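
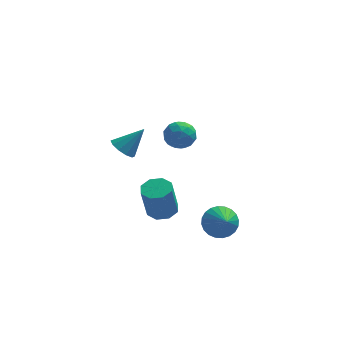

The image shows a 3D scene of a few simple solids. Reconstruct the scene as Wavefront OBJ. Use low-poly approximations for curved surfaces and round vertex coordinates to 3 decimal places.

v -3.974 -0.336 1.837
v -3.551 -0.83 1.606
v -3.026 -0.024 2.903
v -3.449 -0.466 1.408
v -3.547 -0.052 1.375
v -3.808 0.253 1.518
v -4.133 0.334 1.783
v -4.396 0.158 2.068
v -4.499 -0.206 2.266
v -4.4 -0.619 2.299
v -4.139 -0.925 2.156
v -3.815 -1.005 1.891
v -1.534 4.171 -0.723
v -0.787 3.982 -0.415
v -2.113 3.378 0.195
v -1.366 3.189 0.503
v -1.671 3.955 0.597
v -1.314 4.446 0.029
v -1.586 2.914 -0.249
v -1.229 3.405 -0.817
v -0.819 3.205 -0.122
v -0.871 3.848 0.401
v -2.029 3.512 -0.621
v -2.081 4.155 -0.098
v -1.11 4.146 -0.649
v -1.79 3.214 0.429
v -1.97 3.664 0.484
v -1.531 3.553 0.666
v -1.419 4.419 -0.388
v -0.98 4.307 -0.207
v -1.5 4.292 0.387
v -1.92 3.053 -0.013
v -1.481 2.941 0.168
v -1.369 3.807 -0.886
v -0.93 3.696 -0.704
v -1.4 3.068 -0.607
v -0.689 3.578 -0.296
v -1.029 3.112 0.243
v -1.159 2.951 -0.199
v -0.949 3.239 -0.532
v -0.72 3.956 0.011
v -1.06 3.49 0.55
v -1.24 3.941 0.606
v -1.03 4.229 0.272
v -0.739 3.5 0.183
v -1.84 3.87 -0.77
v -2.18 3.404 -0.231
v -1.87 3.131 -0.492
v -1.66 3.419 -0.826
v -1.871 4.248 -0.463
v -2.211 3.782 0.076
v -1.951 4.121 0.312
v -1.741 4.409 -0.021
v -2.161 3.86 -0.403
v -2.246 0.441 -2.895
v -1.545 0.153 -2.839
v -1.813 -0.169 -1.13
v -2.514 0.119 -1.185
v -1.56 0.725 -2.734
v -1.827 0.403 -1.024
v -1.976 1.13 -2.723
v -2.244 0.808 -1.013
v -2.551 1.132 -2.812
v -2.819 0.81 -1.103
v -2.947 0.729 -2.95
v -3.215 0.407 -1.241
v -2.933 0.157 -3.056
v -3.2 -0.165 -1.346
v -2.516 -0.248 -3.067
v -2.784 -0.57 -1.357
v -1.941 -0.25 -2.977
v -2.209 -0.572 -1.268
v 0.381 0.742 -4.029
v 1.217 0.748 -4.336
v 0.659 -0.162 -3.291
v 1.24 0.971 -4.071
v 1.133 1.16 -3.8
v 0.911 1.285 -3.564
v 0.609 1.327 -3.398
v 0.272 1.28 -3.329
v -0.049 1.152 -3.366
v -0.303 0.961 -3.504
v -0.454 0.736 -3.722
v -0.478 0.513 -3.987
v -0.37 0.324 -4.258
v -0.149 0.199 -4.495
v 0.154 0.157 -4.66
v 0.491 0.204 -4.73
v 0.811 0.333 -4.692
v 1.066 0.524 -4.554
f 2 1 4
f 2 4 3
f 4 1 5
f 4 5 3
f 5 1 6
f 5 6 3
f 6 1 7
f 6 7 3
f 7 1 8
f 7 8 3
f 8 1 9
f 8 9 3
f 9 1 10
f 9 10 3
f 10 1 11
f 10 11 3
f 11 1 12
f 11 12 3
f 12 1 2
f 12 2 3
f 13 50 29
f 50 24 53
f 29 53 18
f 50 53 29
f 13 29 25
f 29 18 30
f 25 30 14
f 29 30 25
f 13 25 34
f 25 14 35
f 34 35 20
f 25 35 34
f 13 34 46
f 34 20 49
f 46 49 23
f 34 49 46
f 13 46 50
f 46 23 54
f 50 54 24
f 46 54 50
f 14 30 41
f 30 18 44
f 41 44 22
f 30 44 41
f 18 53 31
f 53 24 52
f 31 52 17
f 53 52 31
f 24 54 51
f 54 23 47
f 51 47 15
f 54 47 51
f 23 49 48
f 49 20 36
f 48 36 19
f 49 36 48
f 20 35 40
f 35 14 37
f 40 37 21
f 35 37 40
f 16 42 28
f 42 22 43
f 28 43 17
f 42 43 28
f 16 28 26
f 28 17 27
f 26 27 15
f 28 27 26
f 16 26 33
f 26 15 32
f 33 32 19
f 26 32 33
f 16 33 38
f 33 19 39
f 38 39 21
f 33 39 38
f 16 38 42
f 38 21 45
f 42 45 22
f 38 45 42
f 17 43 31
f 43 22 44
f 31 44 18
f 43 44 31
f 15 27 51
f 27 17 52
f 51 52 24
f 27 52 51
f 19 32 48
f 32 15 47
f 48 47 23
f 32 47 48
f 21 39 40
f 39 19 36
f 40 36 20
f 39 36 40
f 22 45 41
f 45 21 37
f 41 37 14
f 45 37 41
f 56 55 59
f 56 59 57
f 57 59 60
f 57 60 58
f 59 55 61
f 59 61 60
f 60 61 62
f 60 62 58
f 61 55 63
f 61 63 62
f 62 63 64
f 62 64 58
f 63 55 65
f 63 65 64
f 64 65 66
f 64 66 58
f 65 55 67
f 65 67 66
f 66 67 68
f 66 68 58
f 67 55 69
f 67 69 68
f 68 69 70
f 68 70 58
f 69 55 71
f 69 71 70
f 70 71 72
f 70 72 58
f 71 55 56
f 71 56 72
f 72 56 57
f 72 57 58
f 74 73 76
f 74 76 75
f 76 73 77
f 76 77 75
f 77 73 78
f 77 78 75
f 78 73 79
f 78 79 75
f 79 73 80
f 79 80 75
f 80 73 81
f 80 81 75
f 81 73 82
f 81 82 75
f 82 73 83
f 82 83 75
f 83 73 84
f 83 84 75
f 84 73 85
f 84 85 75
f 85 73 86
f 85 86 75
f 86 73 87
f 86 87 75
f 87 73 88
f 87 88 75
f 88 73 89
f 88 89 75
f 89 73 90
f 89 90 75
f 90 73 74
f 90 74 75



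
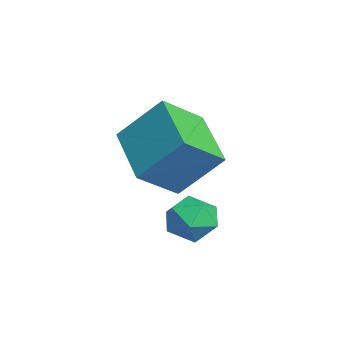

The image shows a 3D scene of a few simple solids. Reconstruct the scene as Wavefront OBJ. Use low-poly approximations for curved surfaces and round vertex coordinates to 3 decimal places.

v -3.438 0.354 -3.019
v -3.029 -0.69 -2.198
v -3.122 1.392 -1.857
v -2.712 0.348 -1.036
v -1.728 0.532 -3.644
v -1.318 -0.512 -2.823
v -1.411 1.57 -2.482
v -1.002 0.526 -1.661
v -0.891 0.72 -3.807
v -0.369 1.021 -4.171
v -0.131 0.079 -3.249
v 0.391 0.38 -3.613
v 0.031 0.755 -3.137
v -0.439 1.151 -3.482
v -0.061 -0.051 -3.938
v -0.531 0.345 -4.283
v 0.144 0.545 -4.252
v 0.201 1.043 -3.757
v -0.701 0.057 -3.663
v -0.644 0.555 -3.168
f 2 4 1
f 5 2 1
f 1 4 3
f 3 5 1
f 2 8 4
f 6 2 5
f 6 8 2
f 4 8 3
f 7 5 3
f 3 8 7
f 7 6 5
f 8 6 7
f 9 20 14
f 9 14 10
f 9 10 16
f 9 16 19
f 9 19 20
f 10 14 18
f 14 20 13
f 20 19 11
f 19 16 15
f 16 10 17
f 12 18 13
f 12 13 11
f 12 11 15
f 12 15 17
f 12 17 18
f 13 18 14
f 11 13 20
f 15 11 19
f 17 15 16
f 18 17 10



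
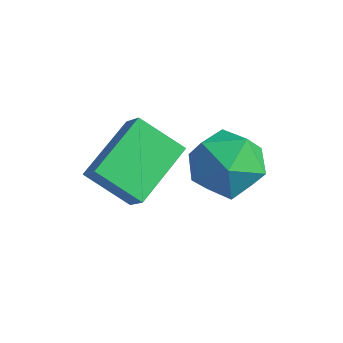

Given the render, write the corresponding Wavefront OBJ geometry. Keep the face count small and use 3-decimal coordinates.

v -4.246 -3.689 1.016
v -4.588 -1.972 1.754
v -3.197 -3.119 0.175
v -3.539 -1.402 0.914
v -3.601 -3.858 1.706
v -3.943 -2.141 2.445
v -2.552 -3.288 0.866
v -2.894 -1.571 1.604
v -2.195 -0.923 1.307
v -1.43 -0.491 1.922
v -1.71 -2.509 1.818
v -0.945 -2.077 2.433
v -1.978 -1.947 2.691
v -2.278 -0.966 2.375
v -0.862 -2.034 1.365
v -1.162 -1.053 1.049
v -0.606 -1.177 1.958
v -1.296 -1.124 2.778
v -1.844 -1.876 0.962
v -2.534 -1.823 1.782
f 2 4 1
f 5 2 1
f 1 4 3
f 3 5 1
f 2 8 4
f 6 2 5
f 6 8 2
f 4 8 3
f 7 5 3
f 3 8 7
f 7 6 5
f 8 6 7
f 9 20 14
f 9 14 10
f 9 10 16
f 9 16 19
f 9 19 20
f 10 14 18
f 14 20 13
f 20 19 11
f 19 16 15
f 16 10 17
f 12 18 13
f 12 13 11
f 12 11 15
f 12 15 17
f 12 17 18
f 13 18 14
f 11 13 20
f 15 11 19
f 17 15 16
f 18 17 10



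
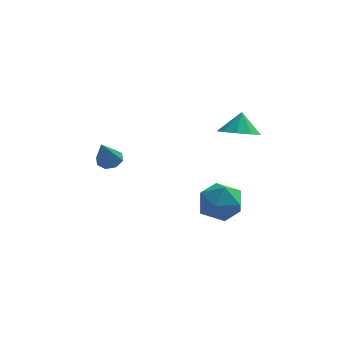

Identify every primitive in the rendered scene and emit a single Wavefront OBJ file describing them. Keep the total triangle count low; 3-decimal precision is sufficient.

v 3.343 3.658 3.093
v 4.271 3.991 2.831
v 3.437 4.222 4.147
v 3.786 4.451 2.629
v 3.094 4.539 2.643
v 2.519 4.215 2.868
v 2.329 3.631 3.198
v 2.613 3.059 3.478
v 3.239 2.767 3.578
v 3.914 2.892 3.451
v 4.321 3.376 3.156
v -2.605 3.876 1.051
v -1.973 3.687 1.075
v -2.895 3.084 2.469
v -2.051 4.129 1.306
v -2.454 4.423 1.387
v -2.945 4.396 1.271
v -3.237 4.064 1.026
v -3.158 3.622 0.796
v -2.755 3.328 0.714
v -2.264 3.355 0.83
v 1.7 1.76 -0.191
v 2.801 2.159 -0.321
v 2.379 0.081 0.401
v 3.48 0.48 0.271
v 2.792 0.915 1.122
v 2.372 1.953 0.757
v 2.808 0.287 -0.677
v 2.388 1.325 -1.042
v 3.485 1.249 -0.621
v 3.475 1.637 0.491
v 1.705 0.603 -0.411
v 1.695 0.991 0.701
f 2 1 4
f 2 4 3
f 4 1 5
f 4 5 3
f 5 1 6
f 5 6 3
f 6 1 7
f 6 7 3
f 7 1 8
f 7 8 3
f 8 1 9
f 8 9 3
f 9 1 10
f 9 10 3
f 10 1 11
f 10 11 3
f 11 1 2
f 11 2 3
f 13 12 15
f 13 15 14
f 15 12 16
f 15 16 14
f 16 12 17
f 16 17 14
f 17 12 18
f 17 18 14
f 18 12 19
f 18 19 14
f 19 12 20
f 19 20 14
f 20 12 21
f 20 21 14
f 21 12 13
f 21 13 14
f 22 33 27
f 22 27 23
f 22 23 29
f 22 29 32
f 22 32 33
f 23 27 31
f 27 33 26
f 33 32 24
f 32 29 28
f 29 23 30
f 25 31 26
f 25 26 24
f 25 24 28
f 25 28 30
f 25 30 31
f 26 31 27
f 24 26 33
f 28 24 32
f 30 28 29
f 31 30 23



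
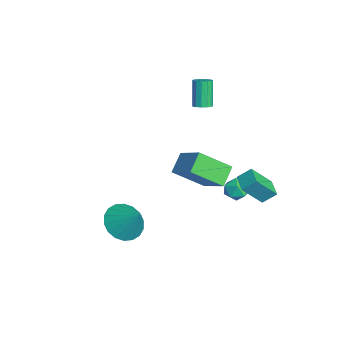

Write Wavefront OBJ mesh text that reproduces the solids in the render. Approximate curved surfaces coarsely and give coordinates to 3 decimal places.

v 3.012 2.059 0.281
v 3.232 1.012 1.55
v 3.091 2.734 0.824
v 3.31 1.687 2.094
v 3.97 2.073 0.126
v 4.189 1.026 1.396
v 4.048 2.748 0.67
v 4.268 1.701 1.939
v -1.795 1.089 -1.67
v -1.928 -0.524 -0.445
v -0.433 1.718 -0.694
v -0.565 0.105 0.531
v -0.995 0.475 -2.391
v -1.127 -1.138 -1.166
v 0.368 1.104 -1.415
v 0.235 -0.509 -0.19
v -2.561 0.702 2.412
v -2.245 1.084 2.533
v -2.963 1.24 3.909
v -3.279 0.858 3.788
v -2.471 1.204 2.402
v -3.189 1.36 3.778
v -2.725 1.164 2.274
v -3.443 1.321 3.65
v -2.927 0.978 2.189
v -3.645 1.135 3.565
v -3.013 0.704 2.176
v -3.731 0.861 3.552
v -2.955 0.43 2.237
v -3.673 0.586 3.613
v -2.772 0.241 2.354
v -3.49 0.398 3.73
v -2.522 0.199 2.489
v -3.24 0.356 3.865
v -2.285 0.317 2.6
v -3.003 0.473 3.976
v -2.135 0.556 2.651
v -2.853 0.713 4.027
v -2.12 0.842 2.626
v -2.838 0.999 4.002
v 2.566 -4.193 -1.375
v 3.413 -4.777 -1.704
v 3.474 -3.547 -0.185
v 3.458 -4.371 -1.958
v 3.326 -3.93 -2.096
v 3.044 -3.541 -2.092
v 2.667 -3.281 -1.946
v 2.271 -3.202 -1.687
v 1.932 -3.319 -1.366
v 1.72 -3.608 -1.047
v 1.675 -4.014 -0.793
v 1.806 -4.455 -0.654
v 2.089 -4.844 -0.658
v 2.466 -5.104 -0.805
v 2.862 -5.183 -1.064
v 3.201 -5.067 -1.385
v -1.308 2.447 -2.661
v -0.657 2.605 -2.382
v -0.883 1.435 -3.078
v -0.232 1.593 -2.799
v -0.788 1.439 -2.359
v -1.051 2.064 -2.101
v -0.489 1.976 -3.359
v -0.752 2.601 -3.101
v -0.152 2.314 -2.813
v -0.336 1.982 -2.195
v -1.204 2.058 -3.265
v -1.388 1.726 -2.647
f 2 4 1
f 5 2 1
f 1 4 3
f 3 5 1
f 2 8 4
f 6 2 5
f 6 8 2
f 4 8 3
f 7 5 3
f 3 8 7
f 7 6 5
f 8 6 7
f 10 12 9
f 13 10 9
f 9 12 11
f 11 13 9
f 10 16 12
f 14 10 13
f 14 16 10
f 12 16 11
f 15 13 11
f 11 16 15
f 15 14 13
f 16 14 15
f 18 17 21
f 18 21 19
f 19 21 22
f 19 22 20
f 21 17 23
f 21 23 22
f 22 23 24
f 22 24 20
f 23 17 25
f 23 25 24
f 24 25 26
f 24 26 20
f 25 17 27
f 25 27 26
f 26 27 28
f 26 28 20
f 27 17 29
f 27 29 28
f 28 29 30
f 28 30 20
f 29 17 31
f 29 31 30
f 30 31 32
f 30 32 20
f 31 17 33
f 31 33 32
f 32 33 34
f 32 34 20
f 33 17 35
f 33 35 34
f 34 35 36
f 34 36 20
f 35 17 37
f 35 37 36
f 36 37 38
f 36 38 20
f 37 17 39
f 37 39 38
f 38 39 40
f 38 40 20
f 39 17 18
f 39 18 40
f 40 18 19
f 40 19 20
f 42 41 44
f 42 44 43
f 44 41 45
f 44 45 43
f 45 41 46
f 45 46 43
f 46 41 47
f 46 47 43
f 47 41 48
f 47 48 43
f 48 41 49
f 48 49 43
f 49 41 50
f 49 50 43
f 50 41 51
f 50 51 43
f 51 41 52
f 51 52 43
f 52 41 53
f 52 53 43
f 53 41 54
f 53 54 43
f 54 41 55
f 54 55 43
f 55 41 56
f 55 56 43
f 56 41 42
f 56 42 43
f 57 68 62
f 57 62 58
f 57 58 64
f 57 64 67
f 57 67 68
f 58 62 66
f 62 68 61
f 68 67 59
f 67 64 63
f 64 58 65
f 60 66 61
f 60 61 59
f 60 59 63
f 60 63 65
f 60 65 66
f 61 66 62
f 59 61 68
f 63 59 67
f 65 63 64
f 66 65 58



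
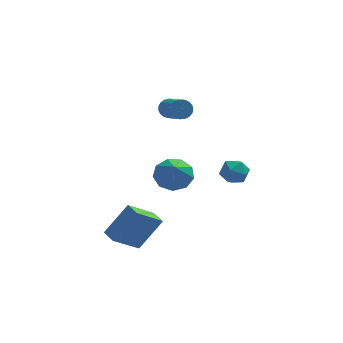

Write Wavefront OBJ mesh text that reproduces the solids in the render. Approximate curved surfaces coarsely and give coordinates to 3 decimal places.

v 2.979 1.465 -2.92
v 3.351 1.871 -2.284
v 4.189 1.289 -3.516
v 4.561 1.695 -2.88
v 4.222 0.936 -2.753
v 3.473 1.045 -2.385
v 4.067 2.115 -3.415
v 3.318 2.224 -3.047
v 4.023 2.273 -2.59
v 4.119 1.544 -2.181
v 3.421 1.616 -3.619
v 3.517 0.887 -3.21
v 0.881 4.36 0.215
v 1.11 4.675 0.685
v 1.487 3.015 1.615
v 1.259 2.7 1.145
v 0.865 4.655 0.748
v 1.242 2.995 1.679
v 0.623 4.584 0.72
v 1 2.924 1.65
v 0.426 4.475 0.604
v 0.803 2.815 1.534
v 0.307 4.345 0.421
v 0.685 2.685 1.351
v 0.288 4.218 0.202
v 0.665 2.558 1.133
v 0.372 4.116 -0.014
v 0.749 2.456 0.916
v 0.543 4.055 -0.191
v 0.92 2.395 0.739
v 0.773 4.048 -0.298
v 1.15 2.388 0.632
v 1.022 4.094 -0.316
v 1.399 2.434 0.614
v 1.246 4.187 -0.242
v 1.624 2.527 0.688
v 1.408 4.309 -0.089
v 1.785 2.649 0.841
v 1.478 4.44 0.116
v 1.855 2.78 1.046
v 1.445 4.557 0.338
v 1.822 2.897 1.269
v 1.315 4.641 0.54
v 1.692 2.981 1.47
v 0.964 3.513 -4.198
v 1.522 2.786 -4.73
v 0.876 2.527 -2.942
v 1.969 3.22 -4.359
v 1.946 3.79 -3.913
v 1.463 4.231 -3.6
v 0.746 4.337 -3.567
v 0.131 4.057 -3.829
v -0.094 3.522 -4.265
v 0.175 2.984 -4.669
v 0.813 2.693 -4.853
v -1.451 -2.795 -4.945
v -2.746 -3.488 -3.756
v -1.801 -2.034 -4.884
v -3.097 -2.728 -3.695
v -0.263 -2.372 -3.405
v -1.559 -3.066 -2.216
v -0.614 -1.612 -3.344
v -1.909 -2.305 -2.155
f 1 12 6
f 1 6 2
f 1 2 8
f 1 8 11
f 1 11 12
f 2 6 10
f 6 12 5
f 12 11 3
f 11 8 7
f 8 2 9
f 4 10 5
f 4 5 3
f 4 3 7
f 4 7 9
f 4 9 10
f 5 10 6
f 3 5 12
f 7 3 11
f 9 7 8
f 10 9 2
f 14 13 17
f 14 17 15
f 15 17 18
f 15 18 16
f 17 13 19
f 17 19 18
f 18 19 20
f 18 20 16
f 19 13 21
f 19 21 20
f 20 21 22
f 20 22 16
f 21 13 23
f 21 23 22
f 22 23 24
f 22 24 16
f 23 13 25
f 23 25 24
f 24 25 26
f 24 26 16
f 25 13 27
f 25 27 26
f 26 27 28
f 26 28 16
f 27 13 29
f 27 29 28
f 28 29 30
f 28 30 16
f 29 13 31
f 29 31 30
f 30 31 32
f 30 32 16
f 31 13 33
f 31 33 32
f 32 33 34
f 32 34 16
f 33 13 35
f 33 35 34
f 34 35 36
f 34 36 16
f 35 13 37
f 35 37 36
f 36 37 38
f 36 38 16
f 37 13 39
f 37 39 38
f 38 39 40
f 38 40 16
f 39 13 41
f 39 41 40
f 40 41 42
f 40 42 16
f 41 13 43
f 41 43 42
f 42 43 44
f 42 44 16
f 43 13 14
f 43 14 44
f 44 14 15
f 44 15 16
f 46 45 48
f 46 48 47
f 48 45 49
f 48 49 47
f 49 45 50
f 49 50 47
f 50 45 51
f 50 51 47
f 51 45 52
f 51 52 47
f 52 45 53
f 52 53 47
f 53 45 54
f 53 54 47
f 54 45 55
f 54 55 47
f 55 45 46
f 55 46 47
f 57 59 56
f 60 57 56
f 56 59 58
f 58 60 56
f 57 63 59
f 61 57 60
f 61 63 57
f 59 63 58
f 62 60 58
f 58 63 62
f 62 61 60
f 63 61 62



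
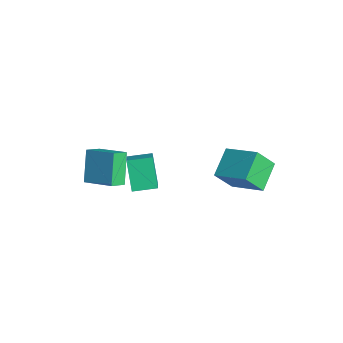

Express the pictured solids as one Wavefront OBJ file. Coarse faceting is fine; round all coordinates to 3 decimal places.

v 2.341 2.965 -0.736
v 2.238 1.978 0.582
v 1.285 4.15 0.069
v 1.182 3.163 1.387
v 4.018 3.897 0.093
v 3.915 2.91 1.411
v 2.962 5.082 0.898
v 2.859 4.095 2.216
v -1.253 -1.094 -2.435
v -2.408 -0.87 -0.905
v -0.806 0.193 -2.285
v -1.961 0.416 -0.755
v -0.119 -1.596 -1.505
v -1.274 -1.373 0.025
v 0.328 -0.31 -1.355
v -0.827 -0.086 0.175
v -4.758 -1.47 -2.131
v -4.464 -2.346 -1.573
v -3.229 -0.517 -1.441
v -2.934 -1.393 -0.883
v -3.646 -2.107 -3.717
v -3.351 -2.983 -3.159
v -2.116 -1.154 -3.027
v -1.822 -2.03 -2.469
f 2 4 1
f 5 2 1
f 1 4 3
f 3 5 1
f 2 8 4
f 6 2 5
f 6 8 2
f 4 8 3
f 7 5 3
f 3 8 7
f 7 6 5
f 8 6 7
f 10 12 9
f 13 10 9
f 9 12 11
f 11 13 9
f 10 16 12
f 14 10 13
f 14 16 10
f 12 16 11
f 15 13 11
f 11 16 15
f 15 14 13
f 16 14 15
f 18 20 17
f 21 18 17
f 17 20 19
f 19 21 17
f 18 24 20
f 22 18 21
f 22 24 18
f 20 24 19
f 23 21 19
f 19 24 23
f 23 22 21
f 24 22 23



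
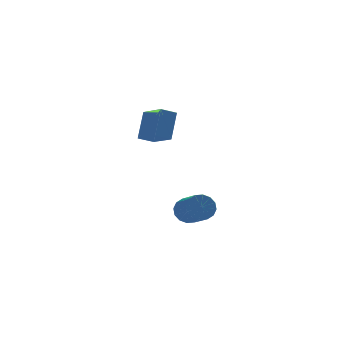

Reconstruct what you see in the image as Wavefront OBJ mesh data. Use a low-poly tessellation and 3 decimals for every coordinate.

v -1.479 0.223 2.161
v -0.854 -1.487 2.941
v -2.491 0.058 2.612
v -1.866 -1.652 3.391
v -0.874 1.232 3.889
v -0.249 -0.478 4.668
v -1.886 1.067 4.339
v -1.261 -0.643 5.119
v 0.803 0.688 -4.018
v 1.488 1.124 -3.451
v 1.781 -0.632 -2.455
v 1.097 -1.068 -3.022
v 1.046 1.192 -3.201
v 1.339 -0.564 -2.205
v 0.539 1.125 -3.17
v 0.832 -0.632 -2.174
v 0.102 0.941 -3.366
v 0.396 -0.816 -2.37
v -0.146 0.689 -3.737
v 0.147 -1.067 -2.741
v -0.14 0.437 -4.183
v 0.153 -1.319 -3.187
v 0.119 0.252 -4.585
v 0.412 -1.504 -3.589
v 0.561 0.184 -4.835
v 0.854 -1.572 -3.839
v 1.068 0.252 -4.866
v 1.361 -1.505 -3.87
v 1.504 0.436 -4.67
v 1.798 -1.321 -3.674
v 1.753 0.687 -4.299
v 2.046 -1.069 -3.303
v 1.747 0.939 -3.853
v 2.04 -0.817 -2.857
f 2 4 1
f 5 2 1
f 1 4 3
f 3 5 1
f 2 8 4
f 6 2 5
f 6 8 2
f 4 8 3
f 7 5 3
f 3 8 7
f 7 6 5
f 8 6 7
f 10 9 13
f 10 13 11
f 11 13 14
f 11 14 12
f 13 9 15
f 13 15 14
f 14 15 16
f 14 16 12
f 15 9 17
f 15 17 16
f 16 17 18
f 16 18 12
f 17 9 19
f 17 19 18
f 18 19 20
f 18 20 12
f 19 9 21
f 19 21 20
f 20 21 22
f 20 22 12
f 21 9 23
f 21 23 22
f 22 23 24
f 22 24 12
f 23 9 25
f 23 25 24
f 24 25 26
f 24 26 12
f 25 9 27
f 25 27 26
f 26 27 28
f 26 28 12
f 27 9 29
f 27 29 28
f 28 29 30
f 28 30 12
f 29 9 31
f 29 31 30
f 30 31 32
f 30 32 12
f 31 9 33
f 31 33 32
f 32 33 34
f 32 34 12
f 33 9 10
f 33 10 34
f 34 10 11
f 34 11 12



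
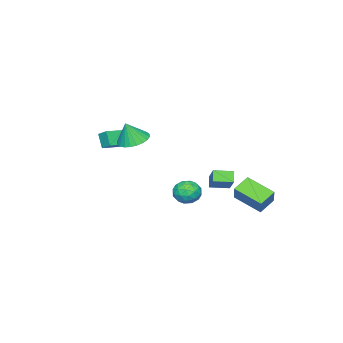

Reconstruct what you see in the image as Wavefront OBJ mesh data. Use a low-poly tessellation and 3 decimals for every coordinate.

v 0.739 -1.723 1.303
v 1.634 -1.275 1.11
v 1.161 -1.977 2.677
v 1.418 -0.965 1.234
v 1.097 -0.771 1.369
v 0.723 -0.721 1.493
v 0.35 -0.824 1.588
v 0.037 -1.064 1.64
v -0.169 -1.404 1.641
v -0.237 -1.793 1.59
v -0.157 -2.171 1.496
v 0.06 -2.481 1.372
v 0.38 -2.676 1.237
v 0.755 -2.725 1.113
v 1.127 -2.622 1.017
v 1.44 -2.382 0.965
v 1.647 -2.042 0.965
v 1.715 -1.653 1.016
v 2.062 3.794 -0.657
v 2.858 3.672 -1.045
v 1.582 2.568 -1.255
v 2.378 2.446 -1.643
v 2.298 2.371 -0.756
v 2.594 3.128 -0.387
v 1.846 3.112 -1.913
v 2.142 3.869 -1.544
v 2.724 3.25 -1.822
v 3.003 2.792 -1.107
v 1.437 3.448 -1.193
v 1.716 2.99 -0.478
v 2.502 3.841 -0.799
v 1.938 2.399 -1.501
v 1.891 2.355 -0.98
v 2.358 2.283 -1.209
v 2.347 3.521 -0.411
v 2.815 3.45 -0.64
v 2.486 2.685 -0.47
v 1.625 2.79 -1.66
v 2.093 2.719 -1.889
v 2.082 3.957 -1.091
v 2.549 3.885 -1.32
v 1.954 3.555 -1.83
v 2.891 3.521 -1.484
v 2.609 2.8 -1.835
v 2.296 3.192 -1.994
v 2.471 3.637 -1.776
v 3.055 3.252 -1.063
v 2.773 2.531 -1.415
v 2.726 2.487 -0.893
v 2.9 2.932 -0.676
v 2.977 3.004 -1.52
v 1.667 3.709 -0.885
v 1.385 2.988 -1.237
v 1.54 3.308 -1.624
v 1.714 3.753 -1.407
v 1.831 3.44 -0.465
v 1.549 2.719 -0.816
v 1.969 2.603 -0.524
v 2.144 3.048 -0.306
v 1.463 3.236 -0.78
v -0.816 -4.231 0.661
v -0.686 -3.548 1.096
v -0.478 -3.709 -0.258
v -0.349 -3.026 0.177
v 0.349 -4.594 0.883
v 0.478 -3.911 1.318
v 0.686 -4.072 -0.036
v 0.816 -3.389 0.399
v -4.381 2.934 -3.256
v -3.678 3.396 -2.15
v -4.417 4.787 -4.007
v -3.714 5.249 -2.901
v -3.286 2.711 -3.859
v -2.583 3.173 -2.753
v -3.322 4.564 -4.61
v -2.619 5.026 -3.504
v -0.827 2.575 -1.21
v 0.09 3.456 -0.127
v -1.587 3.509 -1.326
v -0.671 4.39 -0.243
v -0.369 2.87 -1.837
v 0.547 3.751 -0.754
v -1.13 3.804 -1.953
v -0.213 4.685 -0.87
f 2 1 4
f 2 4 3
f 4 1 5
f 4 5 3
f 5 1 6
f 5 6 3
f 6 1 7
f 6 7 3
f 7 1 8
f 7 8 3
f 8 1 9
f 8 9 3
f 9 1 10
f 9 10 3
f 10 1 11
f 10 11 3
f 11 1 12
f 11 12 3
f 12 1 13
f 12 13 3
f 13 1 14
f 13 14 3
f 14 1 15
f 14 15 3
f 15 1 16
f 15 16 3
f 16 1 17
f 16 17 3
f 17 1 18
f 17 18 3
f 18 1 2
f 18 2 3
f 19 56 35
f 56 30 59
f 35 59 24
f 56 59 35
f 19 35 31
f 35 24 36
f 31 36 20
f 35 36 31
f 19 31 40
f 31 20 41
f 40 41 26
f 31 41 40
f 19 40 52
f 40 26 55
f 52 55 29
f 40 55 52
f 19 52 56
f 52 29 60
f 56 60 30
f 52 60 56
f 20 36 47
f 36 24 50
f 47 50 28
f 36 50 47
f 24 59 37
f 59 30 58
f 37 58 23
f 59 58 37
f 30 60 57
f 60 29 53
f 57 53 21
f 60 53 57
f 29 55 54
f 55 26 42
f 54 42 25
f 55 42 54
f 26 41 46
f 41 20 43
f 46 43 27
f 41 43 46
f 22 48 34
f 48 28 49
f 34 49 23
f 48 49 34
f 22 34 32
f 34 23 33
f 32 33 21
f 34 33 32
f 22 32 39
f 32 21 38
f 39 38 25
f 32 38 39
f 22 39 44
f 39 25 45
f 44 45 27
f 39 45 44
f 22 44 48
f 44 27 51
f 48 51 28
f 44 51 48
f 23 49 37
f 49 28 50
f 37 50 24
f 49 50 37
f 21 33 57
f 33 23 58
f 57 58 30
f 33 58 57
f 25 38 54
f 38 21 53
f 54 53 29
f 38 53 54
f 27 45 46
f 45 25 42
f 46 42 26
f 45 42 46
f 28 51 47
f 51 27 43
f 47 43 20
f 51 43 47
f 62 64 61
f 65 62 61
f 61 64 63
f 63 65 61
f 62 68 64
f 66 62 65
f 66 68 62
f 64 68 63
f 67 65 63
f 63 68 67
f 67 66 65
f 68 66 67
f 70 72 69
f 73 70 69
f 69 72 71
f 71 73 69
f 70 76 72
f 74 70 73
f 74 76 70
f 72 76 71
f 75 73 71
f 71 76 75
f 75 74 73
f 76 74 75
f 78 80 77
f 81 78 77
f 77 80 79
f 79 81 77
f 78 84 80
f 82 78 81
f 82 84 78
f 80 84 79
f 83 81 79
f 79 84 83
f 83 82 81
f 84 82 83



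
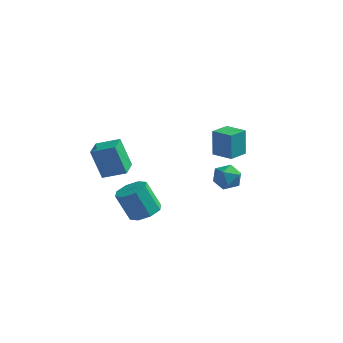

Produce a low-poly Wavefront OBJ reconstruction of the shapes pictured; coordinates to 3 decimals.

v 0.996 2.641 -0.256
v 0.883 2.863 1.112
v 1.313 3.612 -0.387
v 1.2 3.834 0.98
v 2.02 2.326 -0.12
v 1.907 2.548 1.247
v 2.337 3.297 -0.252
v 2.224 3.519 1.116
v -2.792 -1.023 -0.582
v -3.371 -0.975 0.92
v -3.022 0.035 -0.704
v -3.601 0.084 0.797
v -1.719 -0.744 -0.177
v -2.298 -0.695 1.324
v -1.949 0.315 -0.3
v -2.528 0.363 1.202
v -0.267 -1.997 -1.561
v 0.432 -2.013 -1.215
v -0.235 -2.059 0.128
v -0.933 -2.043 -0.219
v 0.23 -1.457 -1.296
v -0.437 -1.503 0.047
v -0.263 -1.217 -1.533
v -0.93 -1.264 -0.19
v -0.758 -1.434 -1.786
v -1.425 -1.481 -0.443
v -0.965 -1.981 -1.908
v -1.632 -2.027 -0.565
v -0.763 -2.537 -1.827
v -1.43 -2.583 -0.484
v -0.27 -2.776 -1.59
v -0.937 -2.823 -0.247
v 0.225 -2.559 -1.337
v -0.442 -2.606 0.006
v 3.273 -0.914 0.656
v 3.665 -0.791 1.241
v 2.815 -1.849 1.159
v 3.207 -1.726 1.744
v 2.672 -1.284 1.572
v 2.955 -0.706 1.261
v 3.525 -1.934 1.139
v 3.808 -1.356 0.828
v 3.82 -1.421 1.54
v 3.293 -1.019 1.807
v 3.187 -1.621 0.593
v 2.66 -1.219 0.86
f 2 4 1
f 5 2 1
f 1 4 3
f 3 5 1
f 2 8 4
f 6 2 5
f 6 8 2
f 4 8 3
f 7 5 3
f 3 8 7
f 7 6 5
f 8 6 7
f 10 12 9
f 13 10 9
f 9 12 11
f 11 13 9
f 10 16 12
f 14 10 13
f 14 16 10
f 12 16 11
f 15 13 11
f 11 16 15
f 15 14 13
f 16 14 15
f 18 17 21
f 18 21 19
f 19 21 22
f 19 22 20
f 21 17 23
f 21 23 22
f 22 23 24
f 22 24 20
f 23 17 25
f 23 25 24
f 24 25 26
f 24 26 20
f 25 17 27
f 25 27 26
f 26 27 28
f 26 28 20
f 27 17 29
f 27 29 28
f 28 29 30
f 28 30 20
f 29 17 31
f 29 31 30
f 30 31 32
f 30 32 20
f 31 17 33
f 31 33 32
f 32 33 34
f 32 34 20
f 33 17 18
f 33 18 34
f 34 18 19
f 34 19 20
f 35 46 40
f 35 40 36
f 35 36 42
f 35 42 45
f 35 45 46
f 36 40 44
f 40 46 39
f 46 45 37
f 45 42 41
f 42 36 43
f 38 44 39
f 38 39 37
f 38 37 41
f 38 41 43
f 38 43 44
f 39 44 40
f 37 39 46
f 41 37 45
f 43 41 42
f 44 43 36



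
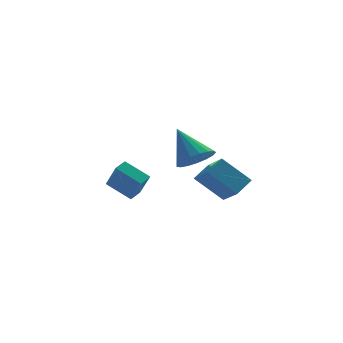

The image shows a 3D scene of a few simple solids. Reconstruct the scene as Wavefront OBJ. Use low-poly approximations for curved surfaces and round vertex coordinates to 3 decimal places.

v 0.655 -3.606 -0.22
v 1.19 -4.196 0.48
v -0.175 -2.414 1.42
v 1.511 -3.819 0.369
v 1.636 -3.393 0.123
v 1.536 -3.016 -0.202
v 1.235 -2.774 -0.53
v 0.801 -2.723 -0.788
v 0.333 -2.873 -0.915
v -0.06 -3.192 -0.883
v -0.29 -3.605 -0.699
v -0.303 -4.018 -0.405
v -0.097 -4.337 -0.069
v 0.282 -4.489 0.233
v 0.746 -4.437 0.431
v 0.62 -2.829 -1.79
v 1.121 -4.245 -0.873
v 1.405 -2.142 -1.158
v 1.906 -3.558 -0.241
v 2.034 -3.202 -3.139
v 2.535 -4.618 -2.222
v 2.819 -2.515 -2.507
v 3.32 -3.931 -1.59
v -2.141 2.471 -5.128
v -1.674 1.486 -3.646
v -3.399 3.187 -4.255
v -2.931 2.202 -2.773
v -1.629 3.078 -4.887
v -1.161 2.093 -3.405
v -2.886 3.794 -4.014
v -2.419 2.809 -2.532
f 2 1 4
f 2 4 3
f 4 1 5
f 4 5 3
f 5 1 6
f 5 6 3
f 6 1 7
f 6 7 3
f 7 1 8
f 7 8 3
f 8 1 9
f 8 9 3
f 9 1 10
f 9 10 3
f 10 1 11
f 10 11 3
f 11 1 12
f 11 12 3
f 12 1 13
f 12 13 3
f 13 1 14
f 13 14 3
f 14 1 15
f 14 15 3
f 15 1 2
f 15 2 3
f 17 19 16
f 20 17 16
f 16 19 18
f 18 20 16
f 17 23 19
f 21 17 20
f 21 23 17
f 19 23 18
f 22 20 18
f 18 23 22
f 22 21 20
f 23 21 22
f 25 27 24
f 28 25 24
f 24 27 26
f 26 28 24
f 25 31 27
f 29 25 28
f 29 31 25
f 27 31 26
f 30 28 26
f 26 31 30
f 30 29 28
f 31 29 30



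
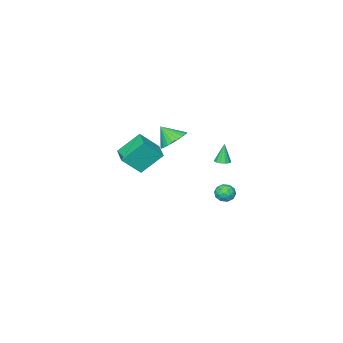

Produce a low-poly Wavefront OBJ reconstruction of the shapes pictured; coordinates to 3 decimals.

v -0.458 -2.366 1.843
v 0.483 -2.22 1.656
v -0.142 -3.174 2.797
v 0.415 -1.947 1.91
v 0.214 -1.738 2.153
v -0.089 -1.625 2.349
v -0.448 -1.624 2.468
v -0.809 -1.736 2.492
v -1.116 -1.945 2.417
v -1.323 -2.217 2.255
v -1.398 -2.512 2.03
v -1.33 -2.784 1.776
v -1.129 -2.993 1.533
v -0.826 -3.106 1.337
v -0.467 -3.107 1.217
v -0.106 -2.995 1.194
v 0.201 -2.787 1.268
v 0.408 -2.514 1.431
v 2.591 -0.306 3.314
v 3.553 -0.849 4.444
v 3.268 0.803 3.272
v 4.229 0.26 4.401
v 3.651 -1 2.079
v 4.612 -1.543 3.208
v 4.327 0.109 2.036
v 5.289 -0.434 3.166
v -3.831 -1.766 -0.941
v -3.385 -1.521 -0.835
v -4.089 -1.874 0.401
v -3.59 -1.312 -0.857
v -3.871 -1.248 -0.906
v -4.14 -1.348 -0.966
v -4.311 -1.581 -1.018
v -4.329 -1.872 -1.045
v -4.189 -2.129 -1.039
v -3.936 -2.271 -1.002
v -3.649 -2.253 -0.945
v -3.42 -2.079 -0.887
v -3.321 -1.806 -0.846
v -3.565 -0.403 -2.835
v -3.135 -0.324 -2.31
v -2.785 -0.956 -3.39
v -2.355 -0.877 -2.865
v -2.9 -1.285 -2.802
v -3.381 -0.943 -2.459
v -2.539 -0.337 -3.241
v -3.02 0.005 -2.898
v -2.5 -0.283 -2.561
v -2.723 -0.869 -2.29
v -3.197 -0.411 -3.41
v -3.42 -0.997 -3.139
v -3.418 -0.315 -2.524
v -2.502 -0.965 -3.176
v -2.822 -1.205 -3.139
v -2.569 -1.159 -2.831
v -3.563 -0.679 -2.611
v -3.31 -0.632 -2.303
v -3.172 -1.198 -2.592
v -2.61 -0.648 -3.397
v -2.357 -0.601 -3.089
v -3.351 -0.121 -2.869
v -3.098 -0.075 -2.561
v -2.748 -0.082 -3.108
v -2.792 -0.244 -2.363
v -2.334 -0.569 -2.689
v -2.442 -0.252 -2.91
v -2.725 -0.051 -2.708
v -2.924 -0.589 -2.203
v -2.465 -0.914 -2.53
v -2.785 -1.154 -2.492
v -3.069 -0.953 -2.291
v -2.551 -0.565 -2.351
v -3.455 -0.366 -3.17
v -2.996 -0.691 -3.497
v -2.851 -0.327 -3.409
v -3.135 -0.126 -3.208
v -3.586 -0.711 -3.011
v -3.128 -1.036 -3.337
v -3.195 -1.229 -2.992
v -3.478 -1.028 -2.79
v -3.369 -0.715 -3.349
f 2 1 4
f 2 4 3
f 4 1 5
f 4 5 3
f 5 1 6
f 5 6 3
f 6 1 7
f 6 7 3
f 7 1 8
f 7 8 3
f 8 1 9
f 8 9 3
f 9 1 10
f 9 10 3
f 10 1 11
f 10 11 3
f 11 1 12
f 11 12 3
f 12 1 13
f 12 13 3
f 13 1 14
f 13 14 3
f 14 1 15
f 14 15 3
f 15 1 16
f 15 16 3
f 16 1 17
f 16 17 3
f 17 1 18
f 17 18 3
f 18 1 2
f 18 2 3
f 20 22 19
f 23 20 19
f 19 22 21
f 21 23 19
f 20 26 22
f 24 20 23
f 24 26 20
f 22 26 21
f 25 23 21
f 21 26 25
f 25 24 23
f 26 24 25
f 28 27 30
f 28 30 29
f 30 27 31
f 30 31 29
f 31 27 32
f 31 32 29
f 32 27 33
f 32 33 29
f 33 27 34
f 33 34 29
f 34 27 35
f 34 35 29
f 35 27 36
f 35 36 29
f 36 27 37
f 36 37 29
f 37 27 38
f 37 38 29
f 38 27 39
f 38 39 29
f 39 27 28
f 39 28 29
f 40 77 56
f 77 51 80
f 56 80 45
f 77 80 56
f 40 56 52
f 56 45 57
f 52 57 41
f 56 57 52
f 40 52 61
f 52 41 62
f 61 62 47
f 52 62 61
f 40 61 73
f 61 47 76
f 73 76 50
f 61 76 73
f 40 73 77
f 73 50 81
f 77 81 51
f 73 81 77
f 41 57 68
f 57 45 71
f 68 71 49
f 57 71 68
f 45 80 58
f 80 51 79
f 58 79 44
f 80 79 58
f 51 81 78
f 81 50 74
f 78 74 42
f 81 74 78
f 50 76 75
f 76 47 63
f 75 63 46
f 76 63 75
f 47 62 67
f 62 41 64
f 67 64 48
f 62 64 67
f 43 69 55
f 69 49 70
f 55 70 44
f 69 70 55
f 43 55 53
f 55 44 54
f 53 54 42
f 55 54 53
f 43 53 60
f 53 42 59
f 60 59 46
f 53 59 60
f 43 60 65
f 60 46 66
f 65 66 48
f 60 66 65
f 43 65 69
f 65 48 72
f 69 72 49
f 65 72 69
f 44 70 58
f 70 49 71
f 58 71 45
f 70 71 58
f 42 54 78
f 54 44 79
f 78 79 51
f 54 79 78
f 46 59 75
f 59 42 74
f 75 74 50
f 59 74 75
f 48 66 67
f 66 46 63
f 67 63 47
f 66 63 67
f 49 72 68
f 72 48 64
f 68 64 41
f 72 64 68



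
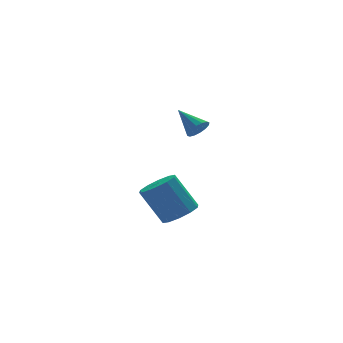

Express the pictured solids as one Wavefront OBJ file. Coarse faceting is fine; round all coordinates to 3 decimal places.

v 2.192 -2.586 3.345
v 2.493 -2.206 2.943
v 1.768 -1.374 4.175
v 2.19 -2.231 2.824
v 1.888 -2.351 2.846
v 1.667 -2.534 3.001
v 1.587 -2.732 3.248
v 1.669 -2.89 3.521
v 1.891 -2.967 3.747
v 2.194 -2.942 3.865
v 2.497 -2.822 3.843
v 2.717 -2.638 3.688
v 2.797 -2.441 3.441
v 2.715 -2.283 3.168
v 2.307 -0.543 -3.025
v 3.214 -0.577 -2.607
v 2.421 0.31 -0.816
v 1.513 0.343 -1.235
v 3.159 -0.036 -2.899
v 2.366 0.851 -1.109
v 2.778 0.312 -3.24
v 1.985 1.199 -1.45
v 2.217 0.333 -3.499
v 1.424 1.22 -1.708
v 1.69 0.019 -3.577
v 0.897 0.906 -1.786
v 1.399 -0.51 -3.444
v 0.606 0.377 -1.653
v 1.454 -1.051 -3.151
v 0.661 -0.164 -1.361
v 1.835 -1.399 -2.81
v 1.042 -0.512 -1.02
v 2.396 -1.42 -2.552
v 1.603 -0.533 -0.761
v 2.923 -1.106 -2.474
v 2.13 -0.219 -0.683
f 2 1 4
f 2 4 3
f 4 1 5
f 4 5 3
f 5 1 6
f 5 6 3
f 6 1 7
f 6 7 3
f 7 1 8
f 7 8 3
f 8 1 9
f 8 9 3
f 9 1 10
f 9 10 3
f 10 1 11
f 10 11 3
f 11 1 12
f 11 12 3
f 12 1 13
f 12 13 3
f 13 1 14
f 13 14 3
f 14 1 2
f 14 2 3
f 16 15 19
f 16 19 17
f 17 19 20
f 17 20 18
f 19 15 21
f 19 21 20
f 20 21 22
f 20 22 18
f 21 15 23
f 21 23 22
f 22 23 24
f 22 24 18
f 23 15 25
f 23 25 24
f 24 25 26
f 24 26 18
f 25 15 27
f 25 27 26
f 26 27 28
f 26 28 18
f 27 15 29
f 27 29 28
f 28 29 30
f 28 30 18
f 29 15 31
f 29 31 30
f 30 31 32
f 30 32 18
f 31 15 33
f 31 33 32
f 32 33 34
f 32 34 18
f 33 15 35
f 33 35 34
f 34 35 36
f 34 36 18
f 35 15 16
f 35 16 36
f 36 16 17
f 36 17 18



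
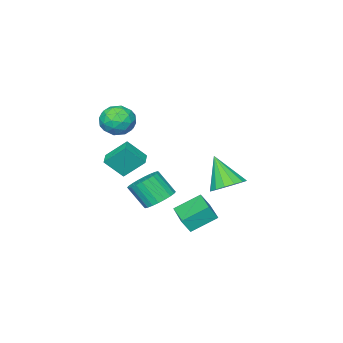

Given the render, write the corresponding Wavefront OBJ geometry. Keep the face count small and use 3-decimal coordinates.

v 1.484 -1.798 2.578
v 2.522 -1.749 2.652
v 1.438 -2.831 3.908
v 2.476 -2.782 3.982
v 1.898 -1.945 4.204
v 1.926 -1.307 3.383
v 2.034 -3.273 3.177
v 2.062 -2.635 2.356
v 2.861 -2.661 3.022
v 2.777 -1.84 3.657
v 1.183 -2.74 2.903
v 1.099 -1.919 3.538
v 2.007 -1.683 2.499
v 1.953 -2.897 4.061
v 1.613 -2.405 4.192
v 2.223 -2.377 4.236
v 1.657 -1.423 2.928
v 2.267 -1.394 2.971
v 1.9 -1.509 3.884
v 1.693 -3.186 3.589
v 2.303 -3.157 3.632
v 1.737 -2.203 2.324
v 2.347 -2.175 2.368
v 2.06 -3.071 2.676
v 2.816 -2.19 2.76
v 2.789 -2.797 3.541
v 2.529 -3.086 3.068
v 2.546 -2.711 2.585
v 2.767 -1.708 3.133
v 2.74 -2.315 3.914
v 2.4 -1.823 4.045
v 2.417 -1.448 3.562
v 2.966 -2.244 3.35
v 1.22 -2.265 2.646
v 1.193 -2.872 3.427
v 1.543 -3.132 2.998
v 1.56 -2.757 2.515
v 1.171 -1.783 3.019
v 1.144 -2.39 3.8
v 1.414 -1.869 3.975
v 1.431 -1.494 3.492
v 0.994 -2.336 3.21
v -3.345 0.45 -2.325
v -2.352 0.12 -2.49
v -3.455 -0.77 -0.535
v -2.302 0.57 -2.18
v -2.532 0.988 -1.909
v -2.98 1.262 -1.75
v -3.526 1.319 -1.745
v -4.023 1.142 -1.895
v -4.339 0.781 -2.161
v -4.389 0.331 -2.471
v -4.159 -0.087 -2.742
v -3.711 -0.361 -2.901
v -3.165 -0.418 -2.906
v -2.668 -0.242 -2.756
v -0.053 2.445 -1.844
v 0.373 2.206 -1.029
v 0.83 3.956 -1.862
v 1.256 3.717 -1.047
v 1.164 1.723 -2.693
v 1.59 1.484 -1.878
v 2.047 3.234 -2.711
v 2.473 2.995 -1.896
v -1.325 -2.704 -3.835
v -0.342 -2.572 -4.03
v 0.047 -3.504 -2.7
v -0.935 -3.636 -2.505
v -0.416 -2.265 -3.793
v -0.027 -3.197 -2.463
v -0.628 -2.025 -3.563
v -0.239 -2.957 -2.233
v -0.946 -1.889 -3.374
v -0.556 -2.821 -2.045
v -1.321 -1.876 -3.256
v -0.932 -2.809 -1.926
v -1.698 -1.99 -3.225
v -1.308 -2.922 -1.896
v -2.017 -2.212 -3.288
v -1.628 -3.145 -1.958
v -2.231 -2.51 -3.433
v -1.842 -3.442 -2.104
v -2.307 -2.836 -3.64
v -1.918 -3.768 -2.31
v -2.233 -3.143 -3.877
v -1.844 -4.075 -2.547
v -2.021 -3.383 -4.107
v -1.632 -4.315 -2.777
v -1.704 -3.519 -4.295
v -1.314 -4.451 -2.966
v -1.328 -3.531 -4.414
v -0.939 -4.464 -3.084
v -0.952 -3.418 -4.444
v -0.562 -4.35 -3.115
v -0.632 -3.195 -4.382
v -0.243 -4.128 -3.052
v -0.418 -2.898 -4.236
v -0.029 -3.83 -2.907
v 3.3 -1.738 1.381
v 2.609 -0.853 2.449
v 2.556 -1.079 0.353
v 1.864 -0.194 1.422
v 3.956 -1.126 1.298
v 3.264 -0.241 2.367
v 3.211 -0.467 0.271
v 2.52 0.418 1.339
f 1 38 17
f 38 12 41
f 17 41 6
f 38 41 17
f 1 17 13
f 17 6 18
f 13 18 2
f 17 18 13
f 1 13 22
f 13 2 23
f 22 23 8
f 13 23 22
f 1 22 34
f 22 8 37
f 34 37 11
f 22 37 34
f 1 34 38
f 34 11 42
f 38 42 12
f 34 42 38
f 2 18 29
f 18 6 32
f 29 32 10
f 18 32 29
f 6 41 19
f 41 12 40
f 19 40 5
f 41 40 19
f 12 42 39
f 42 11 35
f 39 35 3
f 42 35 39
f 11 37 36
f 37 8 24
f 36 24 7
f 37 24 36
f 8 23 28
f 23 2 25
f 28 25 9
f 23 25 28
f 4 30 16
f 30 10 31
f 16 31 5
f 30 31 16
f 4 16 14
f 16 5 15
f 14 15 3
f 16 15 14
f 4 14 21
f 14 3 20
f 21 20 7
f 14 20 21
f 4 21 26
f 21 7 27
f 26 27 9
f 21 27 26
f 4 26 30
f 26 9 33
f 30 33 10
f 26 33 30
f 5 31 19
f 31 10 32
f 19 32 6
f 31 32 19
f 3 15 39
f 15 5 40
f 39 40 12
f 15 40 39
f 7 20 36
f 20 3 35
f 36 35 11
f 20 35 36
f 9 27 28
f 27 7 24
f 28 24 8
f 27 24 28
f 10 33 29
f 33 9 25
f 29 25 2
f 33 25 29
f 44 43 46
f 44 46 45
f 46 43 47
f 46 47 45
f 47 43 48
f 47 48 45
f 48 43 49
f 48 49 45
f 49 43 50
f 49 50 45
f 50 43 51
f 50 51 45
f 51 43 52
f 51 52 45
f 52 43 53
f 52 53 45
f 53 43 54
f 53 54 45
f 54 43 55
f 54 55 45
f 55 43 56
f 55 56 45
f 56 43 44
f 56 44 45
f 58 60 57
f 61 58 57
f 57 60 59
f 59 61 57
f 58 64 60
f 62 58 61
f 62 64 58
f 60 64 59
f 63 61 59
f 59 64 63
f 63 62 61
f 64 62 63
f 66 65 69
f 66 69 67
f 67 69 70
f 67 70 68
f 69 65 71
f 69 71 70
f 70 71 72
f 70 72 68
f 71 65 73
f 71 73 72
f 72 73 74
f 72 74 68
f 73 65 75
f 73 75 74
f 74 75 76
f 74 76 68
f 75 65 77
f 75 77 76
f 76 77 78
f 76 78 68
f 77 65 79
f 77 79 78
f 78 79 80
f 78 80 68
f 79 65 81
f 79 81 80
f 80 81 82
f 80 82 68
f 81 65 83
f 81 83 82
f 82 83 84
f 82 84 68
f 83 65 85
f 83 85 84
f 84 85 86
f 84 86 68
f 85 65 87
f 85 87 86
f 86 87 88
f 86 88 68
f 87 65 89
f 87 89 88
f 88 89 90
f 88 90 68
f 89 65 91
f 89 91 90
f 90 91 92
f 90 92 68
f 91 65 93
f 91 93 92
f 92 93 94
f 92 94 68
f 93 65 95
f 93 95 94
f 94 95 96
f 94 96 68
f 95 65 97
f 95 97 96
f 96 97 98
f 96 98 68
f 97 65 66
f 97 66 98
f 98 66 67
f 98 67 68
f 100 102 99
f 103 100 99
f 99 102 101
f 101 103 99
f 100 106 102
f 104 100 103
f 104 106 100
f 102 106 101
f 105 103 101
f 101 106 105
f 105 104 103
f 106 104 105



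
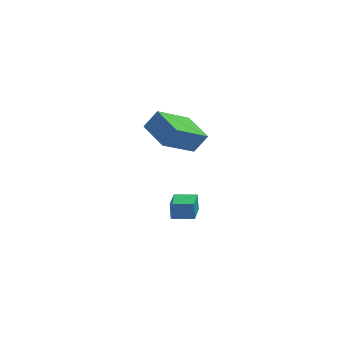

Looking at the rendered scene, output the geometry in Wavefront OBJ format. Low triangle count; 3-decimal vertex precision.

v -4.009 -5.233 1.609
v -4.878 -3.848 2.109
v -2.639 -4.023 0.638
v -3.508 -2.638 1.137
v -3.392 -5.182 2.543
v -4.261 -3.797 3.042
v -2.022 -3.972 1.571
v -2.891 -2.587 2.071
v -3.698 -2.689 -4.425
v -3.747 -2.618 -3.489
v -3.533 -1.352 -4.518
v -3.583 -1.281 -3.582
v -2.597 -2.819 -4.358
v -2.647 -2.748 -3.422
v -2.433 -1.482 -4.451
v -2.482 -1.411 -3.515
f 2 4 1
f 5 2 1
f 1 4 3
f 3 5 1
f 2 8 4
f 6 2 5
f 6 8 2
f 4 8 3
f 7 5 3
f 3 8 7
f 7 6 5
f 8 6 7
f 10 12 9
f 13 10 9
f 9 12 11
f 11 13 9
f 10 16 12
f 14 10 13
f 14 16 10
f 12 16 11
f 15 13 11
f 11 16 15
f 15 14 13
f 16 14 15



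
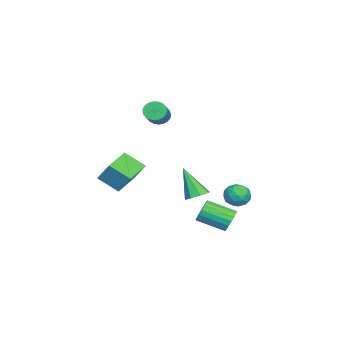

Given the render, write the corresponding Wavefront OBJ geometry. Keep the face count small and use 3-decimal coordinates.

v -0.414 2.862 -3.933
v 0.079 3.143 -3.341
v 0.166 1.42 -2.595
v -0.326 1.138 -3.187
v -0.254 3.188 -3.198
v -0.166 1.464 -2.452
v -0.619 3.168 -3.2
v -0.531 1.445 -2.455
v -0.942 3.088 -3.348
v -0.855 1.364 -2.602
v -1.162 2.963 -3.612
v -1.074 1.239 -2.866
v -1.233 2.817 -3.939
v -1.145 1.094 -3.193
v -1.142 2.681 -4.265
v -1.054 0.958 -3.519
v -0.906 2.58 -4.525
v -0.819 0.857 -3.779
v -0.574 2.536 -4.668
v -0.486 0.812 -3.922
v -0.209 2.555 -4.665
v -0.121 0.832 -3.92
v 0.115 2.636 -4.518
v 0.202 0.912 -3.772
v 0.334 2.761 -4.254
v 0.422 1.037 -3.508
v 0.405 2.906 -3.927
v 0.493 1.183 -3.181
v 0.314 3.042 -3.601
v 0.402 1.319 -2.855
v -2.205 -1.831 3.491
v -1.91 -2.313 3.061
v -0.401 -2.191 3.958
v -0.695 -1.709 4.389
v -1.848 -2.06 2.922
v -0.338 -1.938 3.819
v -1.847 -1.767 2.881
v -0.338 -1.646 3.779
v -1.908 -1.486 2.946
v -0.399 -1.364 3.843
v -2.021 -1.264 3.105
v -0.511 -1.143 4.003
v -2.165 -1.14 3.331
v -0.656 -1.019 4.228
v -2.316 -1.136 3.585
v -0.807 -1.014 4.482
v -2.448 -1.251 3.822
v -0.939 -1.13 4.719
v -2.538 -1.467 4.002
v -1.029 -1.346 4.9
v -2.57 -1.746 4.094
v -1.061 -1.625 4.992
v -2.539 -2.039 4.082
v -1.03 -1.918 4.979
v -2.45 -2.297 3.967
v -0.941 -2.175 4.865
v -2.319 -2.473 3.771
v -0.81 -2.352 4.668
v -2.168 -2.539 3.526
v -0.659 -2.418 4.423
v -2.023 -2.482 3.275
v -0.514 -2.361 4.172
v 0.176 3.873 -1.069
v 0.797 4.206 -1.548
v 0.883 2.694 -0.972
v 1.504 3.027 -1.451
v 1.371 3.319 -0.662
v 0.934 4.048 -0.722
v 0.746 2.852 -1.798
v 0.309 3.581 -1.858
v 1.149 3.575 -1.998
v 1.535 3.864 -1.296
v 0.145 3.036 -1.224
v 0.531 3.325 -0.522
v 0.425 4.143 -1.317
v 1.255 2.757 -1.203
v 1.177 2.929 -0.74
v 1.542 3.125 -1.021
v 0.505 4.05 -0.832
v 0.87 4.246 -1.113
v 1.207 3.725 -0.593
v 0.81 2.654 -1.407
v 1.175 2.85 -1.688
v 0.138 3.775 -1.499
v 0.503 3.971 -1.78
v 0.473 3.175 -1.927
v 0.996 3.968 -1.863
v 1.412 3.275 -1.806
v 0.966 3.172 -2.01
v 0.71 3.6 -2.045
v 1.224 4.138 -1.451
v 1.639 3.444 -1.394
v 1.561 3.616 -0.93
v 1.304 4.045 -0.965
v 1.43 3.766 -1.715
v 0.041 3.456 -1.126
v 0.456 2.762 -1.069
v 0.376 2.855 -1.555
v 0.119 3.284 -1.59
v 0.268 3.625 -0.714
v 0.684 2.932 -0.657
v 0.97 3.3 -0.475
v 0.714 3.728 -0.51
v 0.25 3.134 -0.805
v 1.152 1.213 -1.397
v 1.893 0.998 -1.287
v 0.588 0.247 0.497
v 1.773 1.532 -1.05
v 1.289 1.88 -1.016
v 0.724 1.837 -1.206
v 0.41 1.429 -1.508
v 0.53 0.894 -1.745
v 1.014 0.547 -1.778
v 1.579 0.589 -1.588
v -2.033 -4.597 -0.751
v -1.705 -3.792 0.459
v -1.907 -3.293 -1.652
v -1.579 -2.488 -0.441
v -0.001 -4.992 -1.039
v 0.327 -4.187 0.172
v 0.125 -3.688 -1.939
v 0.453 -2.883 -0.729
f 2 1 5
f 2 5 3
f 3 5 6
f 3 6 4
f 5 1 7
f 5 7 6
f 6 7 8
f 6 8 4
f 7 1 9
f 7 9 8
f 8 9 10
f 8 10 4
f 9 1 11
f 9 11 10
f 10 11 12
f 10 12 4
f 11 1 13
f 11 13 12
f 12 13 14
f 12 14 4
f 13 1 15
f 13 15 14
f 14 15 16
f 14 16 4
f 15 1 17
f 15 17 16
f 16 17 18
f 16 18 4
f 17 1 19
f 17 19 18
f 18 19 20
f 18 20 4
f 19 1 21
f 19 21 20
f 20 21 22
f 20 22 4
f 21 1 23
f 21 23 22
f 22 23 24
f 22 24 4
f 23 1 25
f 23 25 24
f 24 25 26
f 24 26 4
f 25 1 27
f 25 27 26
f 26 27 28
f 26 28 4
f 27 1 29
f 27 29 28
f 28 29 30
f 28 30 4
f 29 1 2
f 29 2 30
f 30 2 3
f 30 3 4
f 32 31 35
f 32 35 33
f 33 35 36
f 33 36 34
f 35 31 37
f 35 37 36
f 36 37 38
f 36 38 34
f 37 31 39
f 37 39 38
f 38 39 40
f 38 40 34
f 39 31 41
f 39 41 40
f 40 41 42
f 40 42 34
f 41 31 43
f 41 43 42
f 42 43 44
f 42 44 34
f 43 31 45
f 43 45 44
f 44 45 46
f 44 46 34
f 45 31 47
f 45 47 46
f 46 47 48
f 46 48 34
f 47 31 49
f 47 49 48
f 48 49 50
f 48 50 34
f 49 31 51
f 49 51 50
f 50 51 52
f 50 52 34
f 51 31 53
f 51 53 52
f 52 53 54
f 52 54 34
f 53 31 55
f 53 55 54
f 54 55 56
f 54 56 34
f 55 31 57
f 55 57 56
f 56 57 58
f 56 58 34
f 57 31 59
f 57 59 58
f 58 59 60
f 58 60 34
f 59 31 61
f 59 61 60
f 60 61 62
f 60 62 34
f 61 31 32
f 61 32 62
f 62 32 33
f 62 33 34
f 63 100 79
f 100 74 103
f 79 103 68
f 100 103 79
f 63 79 75
f 79 68 80
f 75 80 64
f 79 80 75
f 63 75 84
f 75 64 85
f 84 85 70
f 75 85 84
f 63 84 96
f 84 70 99
f 96 99 73
f 84 99 96
f 63 96 100
f 96 73 104
f 100 104 74
f 96 104 100
f 64 80 91
f 80 68 94
f 91 94 72
f 80 94 91
f 68 103 81
f 103 74 102
f 81 102 67
f 103 102 81
f 74 104 101
f 104 73 97
f 101 97 65
f 104 97 101
f 73 99 98
f 99 70 86
f 98 86 69
f 99 86 98
f 70 85 90
f 85 64 87
f 90 87 71
f 85 87 90
f 66 92 78
f 92 72 93
f 78 93 67
f 92 93 78
f 66 78 76
f 78 67 77
f 76 77 65
f 78 77 76
f 66 76 83
f 76 65 82
f 83 82 69
f 76 82 83
f 66 83 88
f 83 69 89
f 88 89 71
f 83 89 88
f 66 88 92
f 88 71 95
f 92 95 72
f 88 95 92
f 67 93 81
f 93 72 94
f 81 94 68
f 93 94 81
f 65 77 101
f 77 67 102
f 101 102 74
f 77 102 101
f 69 82 98
f 82 65 97
f 98 97 73
f 82 97 98
f 71 89 90
f 89 69 86
f 90 86 70
f 89 86 90
f 72 95 91
f 95 71 87
f 91 87 64
f 95 87 91
f 106 105 108
f 106 108 107
f 108 105 109
f 108 109 107
f 109 105 110
f 109 110 107
f 110 105 111
f 110 111 107
f 111 105 112
f 111 112 107
f 112 105 113
f 112 113 107
f 113 105 114
f 113 114 107
f 114 105 106
f 114 106 107
f 116 118 115
f 119 116 115
f 115 118 117
f 117 119 115
f 116 122 118
f 120 116 119
f 120 122 116
f 118 122 117
f 121 119 117
f 117 122 121
f 121 120 119
f 122 120 121



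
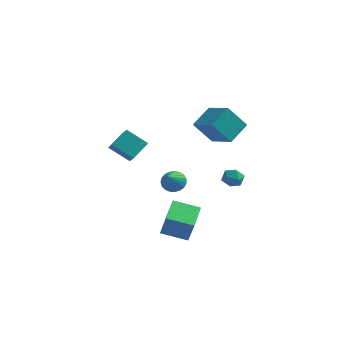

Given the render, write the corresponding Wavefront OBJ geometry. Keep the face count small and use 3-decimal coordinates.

v 0.69 0.07 3.821
v 1.342 1.537 4.656
v 1.852 0.44 2.262
v 2.504 1.908 3.096
v 2.256 -1.128 4.704
v 2.908 0.34 5.538
v 3.418 -0.757 3.144
v 4.07 0.71 3.979
v 2.758 0.697 -0.974
v 3.33 0.875 -0.429
v 3.31 -0.475 -1.171
v 3.882 -0.297 -0.626
v 3.118 -0.417 -0.387
v 2.777 0.307 -0.265
v 3.863 0.093 -1.335
v 3.522 0.817 -1.213
v 4.013 0.501 -0.653
v 3.553 0.186 -0.066
v 3.087 0.214 -1.534
v 2.627 -0.101 -0.947
v -3.033 -1.556 0.749
v -4.476 -1.477 1.718
v -2.429 -0.376 1.552
v -3.872 -0.297 2.521
v -2.508 -2.403 1.599
v -3.951 -2.324 2.568
v -1.904 -1.223 2.402
v -3.347 -1.144 3.371
v -0.594 -3.037 -4.697
v -0.108 -3.321 -3.04
v -0.725 -1.007 -4.31
v -0.239 -1.292 -2.653
v 1.199 -2.828 -5.187
v 1.685 -3.113 -3.53
v 1.068 -0.799 -4.8
v 1.554 -1.083 -3.143
v -0.864 1.027 -2.377
v -0.071 0.774 -2.631
v -0.876 -0.287 -1.103
v 0.006 1.02 -2.376
v -0.067 1.266 -2.122
v -0.278 1.472 -1.912
v -0.591 1.601 -1.783
v -0.95 1.63 -1.756
v -1.295 1.555 -1.836
v -1.565 1.389 -2.01
v -1.714 1.16 -2.247
v -1.716 0.908 -2.507
v -1.571 0.677 -2.744
v -1.303 0.506 -2.918
v -0.96 0.426 -2.998
v -0.6 0.449 -2.971
v -0.286 0.572 -2.841
f 2 4 1
f 5 2 1
f 1 4 3
f 3 5 1
f 2 8 4
f 6 2 5
f 6 8 2
f 4 8 3
f 7 5 3
f 3 8 7
f 7 6 5
f 8 6 7
f 9 20 14
f 9 14 10
f 9 10 16
f 9 16 19
f 9 19 20
f 10 14 18
f 14 20 13
f 20 19 11
f 19 16 15
f 16 10 17
f 12 18 13
f 12 13 11
f 12 11 15
f 12 15 17
f 12 17 18
f 13 18 14
f 11 13 20
f 15 11 19
f 17 15 16
f 18 17 10
f 22 24 21
f 25 22 21
f 21 24 23
f 23 25 21
f 22 28 24
f 26 22 25
f 26 28 22
f 24 28 23
f 27 25 23
f 23 28 27
f 27 26 25
f 28 26 27
f 30 32 29
f 33 30 29
f 29 32 31
f 31 33 29
f 30 36 32
f 34 30 33
f 34 36 30
f 32 36 31
f 35 33 31
f 31 36 35
f 35 34 33
f 36 34 35
f 38 37 40
f 38 40 39
f 40 37 41
f 40 41 39
f 41 37 42
f 41 42 39
f 42 37 43
f 42 43 39
f 43 37 44
f 43 44 39
f 44 37 45
f 44 45 39
f 45 37 46
f 45 46 39
f 46 37 47
f 46 47 39
f 47 37 48
f 47 48 39
f 48 37 49
f 48 49 39
f 49 37 50
f 49 50 39
f 50 37 51
f 50 51 39
f 51 37 52
f 51 52 39
f 52 37 53
f 52 53 39
f 53 37 38
f 53 38 39



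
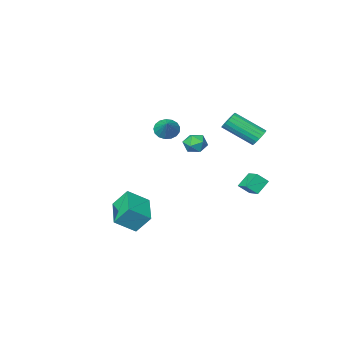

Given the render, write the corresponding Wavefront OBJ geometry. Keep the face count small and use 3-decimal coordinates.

v -0.622 -3.475 1.687
v -0.277 -3.133 1.089
v -0.078 -2.545 2.533
v -0.603 -2.963 1.112
v -0.933 -2.909 1.266
v -1.193 -2.986 1.517
v -1.321 -3.174 1.807
v -1.29 -3.431 2.069
v -1.105 -3.698 2.243
v -0.81 -3.914 2.29
v -0.472 -4.029 2.199
v -0.169 -4.017 1.991
v 0.031 -3.881 1.712
v 0.081 -3.652 1.428
v -0.03 -3.382 1.204
v 1.851 -1.244 -2.595
v 3.049 -1.616 -1.737
v 2.767 0.53 -3.104
v 3.965 0.157 -2.247
v 2.455 -1.877 -3.713
v 3.653 -2.25 -2.856
v 3.371 -0.104 -4.223
v 4.569 -0.476 -3.365
v -2.514 3.394 -0.27
v -1.941 3.091 0.295
v -2.326 4.498 0.132
v -1.753 4.195 0.697
v -1.727 3.525 -0.997
v -1.154 3.222 -0.432
v -1.539 4.629 -0.595
v -0.966 4.326 -0.03
v 0.857 2.555 2.361
v 1.402 2.407 2.85
v 0.258 1.573 2.73
v 0.803 1.425 3.219
v 0.36 2.017 3.322
v 0.73 2.624 3.094
v 0.93 1.356 2.486
v 1.3 1.963 2.258
v 1.446 1.666 2.927
v 1.094 2.074 3.444
v 0.566 1.906 2.136
v 0.214 2.314 2.653
v -1.949 4.081 3.361
v -1.641 3.894 2.845
v -0.402 2.691 4.023
v -0.711 2.879 4.539
v -1.496 4.12 2.925
v -0.258 2.918 4.103
v -1.442 4.339 3.091
v -0.203 3.137 4.269
v -1.488 4.507 3.311
v -0.249 3.305 4.489
v -1.625 4.591 3.541
v -0.387 3.388 4.719
v -1.827 4.573 3.735
v -0.588 3.371 4.913
v -2.053 4.458 3.855
v -0.814 3.256 5.033
v -2.258 4.269 3.877
v -1.019 3.066 5.055
v -2.402 4.042 3.797
v -1.164 2.84 4.975
v -2.457 3.823 3.631
v -1.218 2.621 4.809
v -2.411 3.655 3.411
v -1.172 2.453 4.589
v -2.273 3.572 3.181
v -1.035 2.369 4.359
v -2.072 3.589 2.987
v -0.833 2.387 4.165
v -1.846 3.704 2.867
v -0.607 2.502 4.045
f 2 1 4
f 2 4 3
f 4 1 5
f 4 5 3
f 5 1 6
f 5 6 3
f 6 1 7
f 6 7 3
f 7 1 8
f 7 8 3
f 8 1 9
f 8 9 3
f 9 1 10
f 9 10 3
f 10 1 11
f 10 11 3
f 11 1 12
f 11 12 3
f 12 1 13
f 12 13 3
f 13 1 14
f 13 14 3
f 14 1 15
f 14 15 3
f 15 1 2
f 15 2 3
f 17 19 16
f 20 17 16
f 16 19 18
f 18 20 16
f 17 23 19
f 21 17 20
f 21 23 17
f 19 23 18
f 22 20 18
f 18 23 22
f 22 21 20
f 23 21 22
f 25 27 24
f 28 25 24
f 24 27 26
f 26 28 24
f 25 31 27
f 29 25 28
f 29 31 25
f 27 31 26
f 30 28 26
f 26 31 30
f 30 29 28
f 31 29 30
f 32 43 37
f 32 37 33
f 32 33 39
f 32 39 42
f 32 42 43
f 33 37 41
f 37 43 36
f 43 42 34
f 42 39 38
f 39 33 40
f 35 41 36
f 35 36 34
f 35 34 38
f 35 38 40
f 35 40 41
f 36 41 37
f 34 36 43
f 38 34 42
f 40 38 39
f 41 40 33
f 45 44 48
f 45 48 46
f 46 48 49
f 46 49 47
f 48 44 50
f 48 50 49
f 49 50 51
f 49 51 47
f 50 44 52
f 50 52 51
f 51 52 53
f 51 53 47
f 52 44 54
f 52 54 53
f 53 54 55
f 53 55 47
f 54 44 56
f 54 56 55
f 55 56 57
f 55 57 47
f 56 44 58
f 56 58 57
f 57 58 59
f 57 59 47
f 58 44 60
f 58 60 59
f 59 60 61
f 59 61 47
f 60 44 62
f 60 62 61
f 61 62 63
f 61 63 47
f 62 44 64
f 62 64 63
f 63 64 65
f 63 65 47
f 64 44 66
f 64 66 65
f 65 66 67
f 65 67 47
f 66 44 68
f 66 68 67
f 67 68 69
f 67 69 47
f 68 44 70
f 68 70 69
f 69 70 71
f 69 71 47
f 70 44 72
f 70 72 71
f 71 72 73
f 71 73 47
f 72 44 45
f 72 45 73
f 73 45 46
f 73 46 47



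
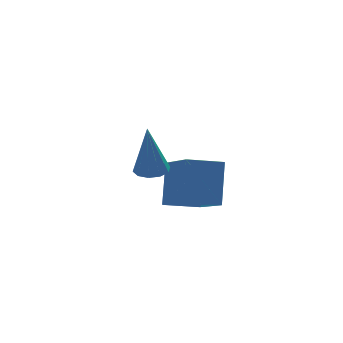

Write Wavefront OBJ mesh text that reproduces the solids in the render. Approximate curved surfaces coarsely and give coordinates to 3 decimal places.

v -0.155 -1.435 -1.012
v 0.296 -1.783 -1.035
v -0.345 -1.805 0.832
v 0.412 -1.459 -0.958
v 0.311 -1.126 -0.902
v 0.033 -0.911 -0.887
v -0.318 -0.896 -0.921
v -0.606 -1.087 -0.988
v -0.722 -1.411 -1.065
v -0.622 -1.744 -1.122
v -0.343 -1.959 -1.136
v 0.008 -1.974 -1.103
v 1.16 0.342 -3.29
v 1.416 1.115 -1.718
v 0.851 2.235 -4.17
v 1.108 3.007 -2.598
v 2.432 0.433 -3.542
v 2.689 1.205 -1.97
v 2.124 2.325 -4.422
v 2.38 3.098 -2.85
f 2 1 4
f 2 4 3
f 4 1 5
f 4 5 3
f 5 1 6
f 5 6 3
f 6 1 7
f 6 7 3
f 7 1 8
f 7 8 3
f 8 1 9
f 8 9 3
f 9 1 10
f 9 10 3
f 10 1 11
f 10 11 3
f 11 1 12
f 11 12 3
f 12 1 2
f 12 2 3
f 14 16 13
f 17 14 13
f 13 16 15
f 15 17 13
f 14 20 16
f 18 14 17
f 18 20 14
f 16 20 15
f 19 17 15
f 15 20 19
f 19 18 17
f 20 18 19



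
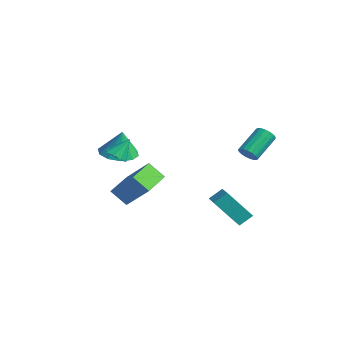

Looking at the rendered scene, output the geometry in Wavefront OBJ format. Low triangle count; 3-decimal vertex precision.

v -2.492 -2.76 -1.073
v -1.185 -2.206 0.378
v -3.384 -1.223 -0.857
v -2.076 -0.669 0.594
v -1.784 -2.231 -1.914
v -0.476 -1.677 -0.463
v -2.675 -0.694 -1.698
v -1.368 -0.14 -0.247
v -2.832 -2.052 1.456
v -2.118 -1.259 1.289
v -2.608 -1.928 3.004
v -2.722 -0.983 1.354
v -3.368 -1.115 1.458
v -3.809 -1.605 1.561
v -3.877 -2.266 1.624
v -3.546 -2.845 1.622
v -2.942 -3.122 1.557
v -2.296 -2.99 1.453
v -1.854 -2.499 1.35
v -1.787 -1.838 1.287
v -0.65 -3.531 2.524
v 0.03 -3.648 2.534
v -0.53 -2.749 3.556
v -0.066 -3.274 2.262
v -0.435 -3.021 2.112
v -0.905 -3.006 2.156
v -1.255 -3.237 2.372
v -1.322 -3.606 2.659
v -1.075 -3.939 2.883
v -0.629 -4.082 2.939
v -0.192 -3.967 2.801
v 4.067 1.236 3.306
v 4.539 1.15 3.614
v 4.166 2.499 4.561
v 3.693 2.584 4.254
v 4.621 1.315 3.412
v 4.248 2.663 4.36
v 4.576 1.461 3.186
v 4.203 2.81 4.134
v 4.415 1.556 2.988
v 4.042 2.904 3.935
v 4.173 1.577 2.862
v 3.8 2.926 3.81
v 3.908 1.52 2.839
v 3.534 2.869 3.786
v 3.678 1.398 2.922
v 3.305 2.747 3.869
v 3.538 1.239 3.093
v 3.165 2.588 4.041
v 3.519 1.079 3.313
v 3.145 2.428 4.261
v 3.625 0.955 3.532
v 3.252 2.304 4.479
v 3.832 0.895 3.699
v 3.459 2.244 4.646
v 4.093 0.913 3.776
v 3.72 2.262 4.723
v 4.348 1.005 3.745
v 3.975 2.354 4.692
v 2.054 0.306 -0.454
v 2.185 1.029 0.082
v 2.84 1.332 -2.032
v 2.97 2.056 -1.496
v 3.03 -0.056 -0.204
v 3.16 0.668 0.332
v 3.815 0.971 -1.782
v 3.946 1.694 -1.246
f 2 4 1
f 5 2 1
f 1 4 3
f 3 5 1
f 2 8 4
f 6 2 5
f 6 8 2
f 4 8 3
f 7 5 3
f 3 8 7
f 7 6 5
f 8 6 7
f 10 9 12
f 10 12 11
f 12 9 13
f 12 13 11
f 13 9 14
f 13 14 11
f 14 9 15
f 14 15 11
f 15 9 16
f 15 16 11
f 16 9 17
f 16 17 11
f 17 9 18
f 17 18 11
f 18 9 19
f 18 19 11
f 19 9 20
f 19 20 11
f 20 9 10
f 20 10 11
f 22 21 24
f 22 24 23
f 24 21 25
f 24 25 23
f 25 21 26
f 25 26 23
f 26 21 27
f 26 27 23
f 27 21 28
f 27 28 23
f 28 21 29
f 28 29 23
f 29 21 30
f 29 30 23
f 30 21 31
f 30 31 23
f 31 21 22
f 31 22 23
f 33 32 36
f 33 36 34
f 34 36 37
f 34 37 35
f 36 32 38
f 36 38 37
f 37 38 39
f 37 39 35
f 38 32 40
f 38 40 39
f 39 40 41
f 39 41 35
f 40 32 42
f 40 42 41
f 41 42 43
f 41 43 35
f 42 32 44
f 42 44 43
f 43 44 45
f 43 45 35
f 44 32 46
f 44 46 45
f 45 46 47
f 45 47 35
f 46 32 48
f 46 48 47
f 47 48 49
f 47 49 35
f 48 32 50
f 48 50 49
f 49 50 51
f 49 51 35
f 50 32 52
f 50 52 51
f 51 52 53
f 51 53 35
f 52 32 54
f 52 54 53
f 53 54 55
f 53 55 35
f 54 32 56
f 54 56 55
f 55 56 57
f 55 57 35
f 56 32 58
f 56 58 57
f 57 58 59
f 57 59 35
f 58 32 33
f 58 33 59
f 59 33 34
f 59 34 35
f 61 63 60
f 64 61 60
f 60 63 62
f 62 64 60
f 61 67 63
f 65 61 64
f 65 67 61
f 63 67 62
f 66 64 62
f 62 67 66
f 66 65 64
f 67 65 66



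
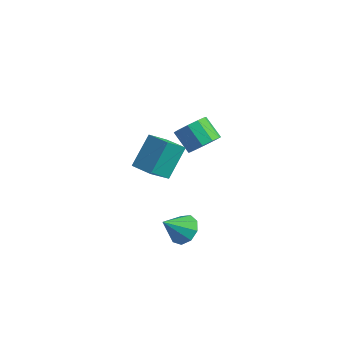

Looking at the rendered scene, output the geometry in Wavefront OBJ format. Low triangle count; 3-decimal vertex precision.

v 3.522 -0.249 -2.918
v 3.991 -0.882 -3.431
v 3.178 -1.391 -1.822
v 4.389 -0.6 -3.012
v 4.382 -0.154 -2.549
v 3.972 0.248 -2.259
v 3.352 0.417 -2.277
v 2.812 0.275 -2.595
v 2.604 -0.113 -3.064
v 2.825 -0.564 -3.465
v 3.373 -0.868 -3.61
v 2.81 -1.85 2.206
v 2.721 -2.99 3.161
v 2.675 -0.568 3.722
v 2.585 -1.708 4.677
v 4.095 -1.852 2.323
v 4.005 -2.992 3.278
v 3.959 -0.57 3.839
v 3.87 -1.71 4.794
v 1.432 3.379 0.485
v 2.003 3.868 1.115
v 0.898 3.91 2.084
v 0.328 3.421 1.455
v 1.715 4.274 0.769
v 0.61 4.315 1.738
v 1.319 4.338 0.315
v 0.214 4.379 1.284
v 0.966 4.035 -0.074
v -0.138 4.077 0.895
v 0.792 3.482 -0.249
v -0.313 3.524 0.72
v 0.862 2.89 -0.144
v -0.243 2.932 0.825
v 1.15 2.485 0.202
v 0.045 2.526 1.171
v 1.546 2.421 0.656
v 0.441 2.462 1.625
v 1.898 2.723 1.045
v 0.794 2.765 2.014
v 2.073 3.276 1.22
v 0.968 3.318 2.189
f 2 1 4
f 2 4 3
f 4 1 5
f 4 5 3
f 5 1 6
f 5 6 3
f 6 1 7
f 6 7 3
f 7 1 8
f 7 8 3
f 8 1 9
f 8 9 3
f 9 1 10
f 9 10 3
f 10 1 11
f 10 11 3
f 11 1 2
f 11 2 3
f 13 15 12
f 16 13 12
f 12 15 14
f 14 16 12
f 13 19 15
f 17 13 16
f 17 19 13
f 15 19 14
f 18 16 14
f 14 19 18
f 18 17 16
f 19 17 18
f 21 20 24
f 21 24 22
f 22 24 25
f 22 25 23
f 24 20 26
f 24 26 25
f 25 26 27
f 25 27 23
f 26 20 28
f 26 28 27
f 27 28 29
f 27 29 23
f 28 20 30
f 28 30 29
f 29 30 31
f 29 31 23
f 30 20 32
f 30 32 31
f 31 32 33
f 31 33 23
f 32 20 34
f 32 34 33
f 33 34 35
f 33 35 23
f 34 20 36
f 34 36 35
f 35 36 37
f 35 37 23
f 36 20 38
f 36 38 37
f 37 38 39
f 37 39 23
f 38 20 40
f 38 40 39
f 39 40 41
f 39 41 23
f 40 20 21
f 40 21 41
f 41 21 22
f 41 22 23



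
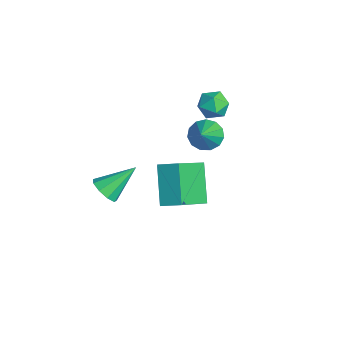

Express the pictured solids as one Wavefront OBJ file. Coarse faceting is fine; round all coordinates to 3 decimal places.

v -1.236 3.676 0.652
v -0.933 3.189 1.253
v -2.487 3.411 1.067
v -2.184 2.924 1.668
v -2.07 3.746 1.703
v -1.297 3.91 1.447
v -2.123 2.69 0.873
v -1.35 2.854 0.617
v -1.481 2.58 1.39
v -1.449 3.232 1.903
v -1.971 3.368 0.417
v -1.939 4.02 0.93
v -0.363 -2.167 -2.385
v -0.045 -1.706 -2.942
v -0.477 -0.673 -1.215
v -0.583 -1.709 -2.99
v -1.018 -1.926 -2.755
v -1.147 -2.256 -2.347
v -0.909 -2.544 -1.956
v -0.416 -2.655 -1.766
v 0.102 -2.538 -1.866
v 0.403 -2.247 -2.208
v 0.344 -1.918 -2.633
v 1.808 0.798 0.672
v 2.829 -0.659 1.915
v 2.398 1.554 1.074
v 3.419 0.098 2.317
v 3.201 0.502 -0.817
v 4.222 -0.954 0.426
v 3.791 1.259 -0.415
v 4.812 -0.198 0.828
v 0.96 2.088 1.597
v 1.364 1.713 1.003
v 2.16 1.472 2.803
v 1.545 2.131 1.037
v 1.54 2.535 1.249
v 1.351 2.798 1.571
v 1.038 2.835 1.901
v 0.7 2.635 2.135
v 0.445 2.262 2.197
v 0.354 1.834 2.069
v 0.455 1.486 1.791
v 0.716 1.33 1.451
v 1.055 1.414 1.158
f 1 12 6
f 1 6 2
f 1 2 8
f 1 8 11
f 1 11 12
f 2 6 10
f 6 12 5
f 12 11 3
f 11 8 7
f 8 2 9
f 4 10 5
f 4 5 3
f 4 3 7
f 4 7 9
f 4 9 10
f 5 10 6
f 3 5 12
f 7 3 11
f 9 7 8
f 10 9 2
f 14 13 16
f 14 16 15
f 16 13 17
f 16 17 15
f 17 13 18
f 17 18 15
f 18 13 19
f 18 19 15
f 19 13 20
f 19 20 15
f 20 13 21
f 20 21 15
f 21 13 22
f 21 22 15
f 22 13 23
f 22 23 15
f 23 13 14
f 23 14 15
f 25 27 24
f 28 25 24
f 24 27 26
f 26 28 24
f 25 31 27
f 29 25 28
f 29 31 25
f 27 31 26
f 30 28 26
f 26 31 30
f 30 29 28
f 31 29 30
f 33 32 35
f 33 35 34
f 35 32 36
f 35 36 34
f 36 32 37
f 36 37 34
f 37 32 38
f 37 38 34
f 38 32 39
f 38 39 34
f 39 32 40
f 39 40 34
f 40 32 41
f 40 41 34
f 41 32 42
f 41 42 34
f 42 32 43
f 42 43 34
f 43 32 44
f 43 44 34
f 44 32 33
f 44 33 34



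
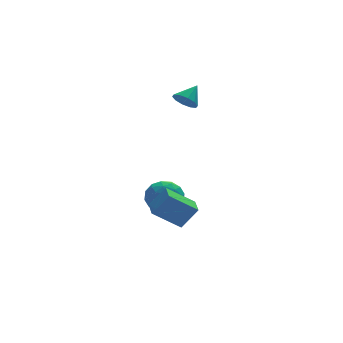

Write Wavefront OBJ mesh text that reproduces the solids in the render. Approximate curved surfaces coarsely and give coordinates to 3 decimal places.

v 0.379 3.346 3.422
v 0.844 3.206 3.004
v 1.121 3.794 4.098
v 0.706 3.567 2.917
v 0.442 3.842 3.023
v 0.155 3.928 3.281
v -0.047 3.792 3.592
v -0.086 3.485 3.839
v 0.053 3.125 3.926
v 0.316 2.849 3.82
v 0.603 2.763 3.562
v 0.805 2.899 3.251
v -1.51 -1.361 -1.772
v -2.716 -1.069 -0.859
v -1.289 -0.375 -1.795
v -2.495 -0.084 -0.882
v -0.805 -1.496 -0.798
v -2.011 -1.205 0.115
v -0.584 -0.511 -0.821
v -1.79 -0.219 0.092
v -1.55 3.242 -2.342
v -1.069 3.614 -1.617
v -0.271 2.566 -2.843
v 0.21 2.938 -2.118
v -0.435 2.264 -1.962
v -1.226 2.682 -1.652
v -0.114 3.498 -2.808
v -0.905 3.916 -2.498
v -0.182 3.772 -1.905
v -0.38 3.009 -1.382
v -0.96 3.171 -3.078
v -1.158 2.408 -2.555
v -1.422 3.488 -1.935
v 0.082 2.692 -2.525
v -0.298 2.296 -2.433
v -0.015 2.515 -2.007
v -1.514 2.939 -1.956
v -1.231 3.158 -1.53
v -0.859 2.364 -1.733
v -0.109 3.022 -2.93
v 0.174 3.241 -2.504
v -1.325 3.665 -2.453
v -1.042 3.884 -2.027
v -0.481 3.816 -2.727
v -0.617 3.799 -1.678
v 0.134 3.402 -1.973
v -0.056 3.731 -2.379
v -0.521 3.977 -2.197
v -0.734 3.351 -1.371
v 0.018 2.953 -1.666
v -0.362 2.557 -1.574
v -0.826 2.802 -1.392
v -0.212 3.444 -1.54
v -1.358 3.227 -2.794
v -0.606 2.829 -3.089
v -0.514 3.378 -3.068
v -0.978 3.623 -2.886
v -1.474 2.778 -2.487
v -0.723 2.381 -2.782
v -0.819 2.203 -2.263
v -1.284 2.449 -2.081
v -1.128 2.736 -2.92
f 2 1 4
f 2 4 3
f 4 1 5
f 4 5 3
f 5 1 6
f 5 6 3
f 6 1 7
f 6 7 3
f 7 1 8
f 7 8 3
f 8 1 9
f 8 9 3
f 9 1 10
f 9 10 3
f 10 1 11
f 10 11 3
f 11 1 12
f 11 12 3
f 12 1 2
f 12 2 3
f 14 16 13
f 17 14 13
f 13 16 15
f 15 17 13
f 14 20 16
f 18 14 17
f 18 20 14
f 16 20 15
f 19 17 15
f 15 20 19
f 19 18 17
f 20 18 19
f 21 58 37
f 58 32 61
f 37 61 26
f 58 61 37
f 21 37 33
f 37 26 38
f 33 38 22
f 37 38 33
f 21 33 42
f 33 22 43
f 42 43 28
f 33 43 42
f 21 42 54
f 42 28 57
f 54 57 31
f 42 57 54
f 21 54 58
f 54 31 62
f 58 62 32
f 54 62 58
f 22 38 49
f 38 26 52
f 49 52 30
f 38 52 49
f 26 61 39
f 61 32 60
f 39 60 25
f 61 60 39
f 32 62 59
f 62 31 55
f 59 55 23
f 62 55 59
f 31 57 56
f 57 28 44
f 56 44 27
f 57 44 56
f 28 43 48
f 43 22 45
f 48 45 29
f 43 45 48
f 24 50 36
f 50 30 51
f 36 51 25
f 50 51 36
f 24 36 34
f 36 25 35
f 34 35 23
f 36 35 34
f 24 34 41
f 34 23 40
f 41 40 27
f 34 40 41
f 24 41 46
f 41 27 47
f 46 47 29
f 41 47 46
f 24 46 50
f 46 29 53
f 50 53 30
f 46 53 50
f 25 51 39
f 51 30 52
f 39 52 26
f 51 52 39
f 23 35 59
f 35 25 60
f 59 60 32
f 35 60 59
f 27 40 56
f 40 23 55
f 56 55 31
f 40 55 56
f 29 47 48
f 47 27 44
f 48 44 28
f 47 44 48
f 30 53 49
f 53 29 45
f 49 45 22
f 53 45 49

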